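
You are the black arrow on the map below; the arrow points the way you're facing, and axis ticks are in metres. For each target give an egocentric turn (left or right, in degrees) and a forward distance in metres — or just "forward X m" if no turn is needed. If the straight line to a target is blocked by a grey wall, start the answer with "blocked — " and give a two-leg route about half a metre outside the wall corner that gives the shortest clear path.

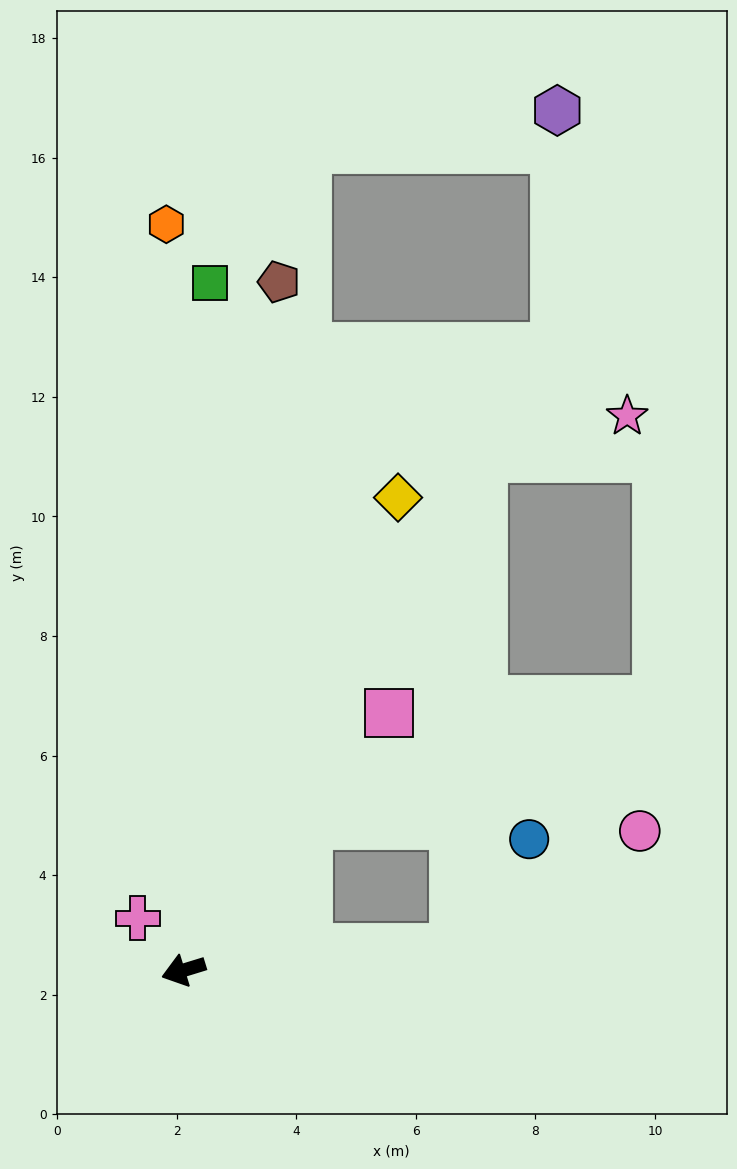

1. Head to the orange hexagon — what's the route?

turn right 106°, forward 12.5 m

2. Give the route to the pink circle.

blocked — turn left 167°, forward 4.6 m, then turn left 28°, forward 3.7 m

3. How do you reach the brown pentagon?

turn right 115°, forward 11.6 m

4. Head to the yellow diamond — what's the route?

turn right 131°, forward 8.7 m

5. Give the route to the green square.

turn right 109°, forward 11.5 m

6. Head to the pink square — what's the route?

turn right 146°, forward 5.5 m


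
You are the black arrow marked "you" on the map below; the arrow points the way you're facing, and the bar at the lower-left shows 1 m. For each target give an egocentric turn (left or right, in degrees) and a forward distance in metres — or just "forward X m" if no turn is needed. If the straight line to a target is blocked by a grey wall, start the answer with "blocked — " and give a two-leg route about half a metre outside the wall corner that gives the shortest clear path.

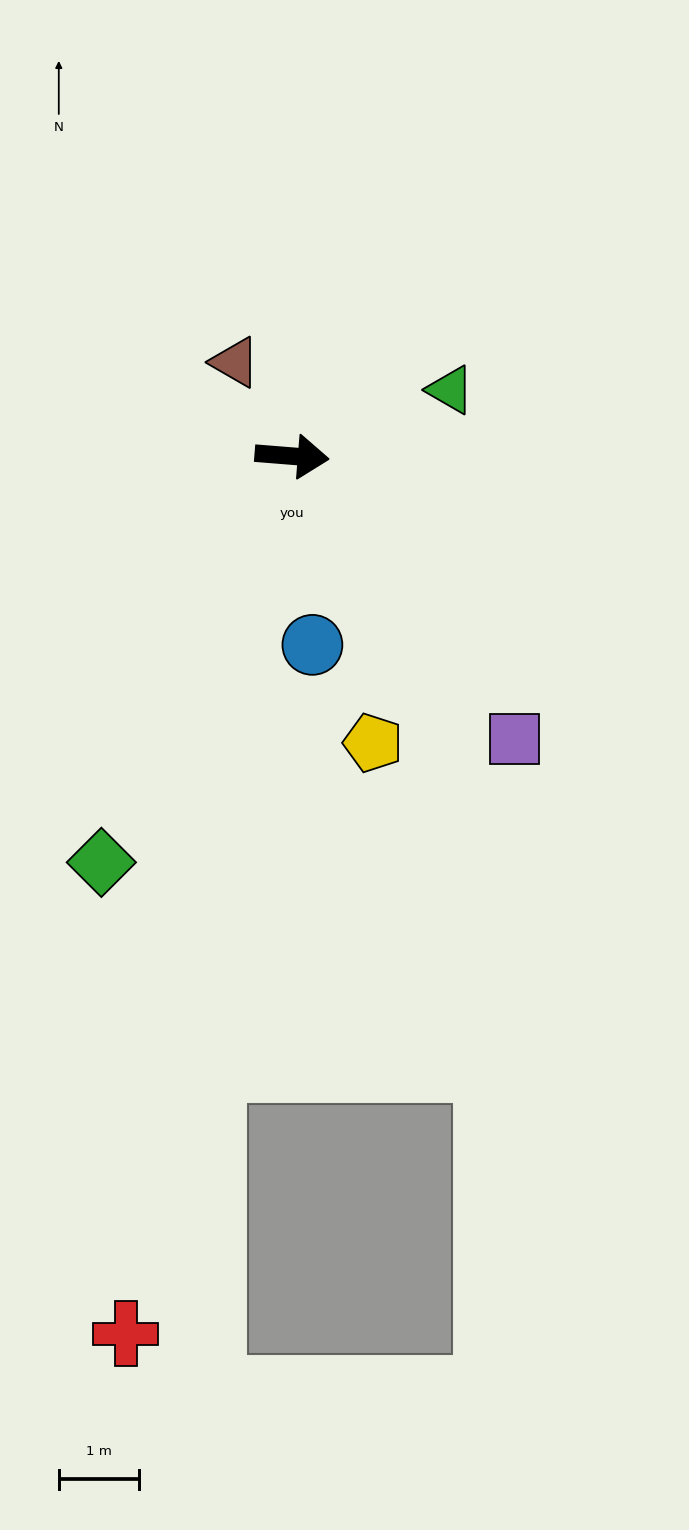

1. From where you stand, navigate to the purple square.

turn right 47°, forward 4.5 m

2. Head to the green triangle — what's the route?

turn left 27°, forward 2.1 m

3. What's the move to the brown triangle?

turn left 126°, forward 1.4 m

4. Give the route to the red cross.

turn right 96°, forward 11.1 m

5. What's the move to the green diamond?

turn right 111°, forward 5.6 m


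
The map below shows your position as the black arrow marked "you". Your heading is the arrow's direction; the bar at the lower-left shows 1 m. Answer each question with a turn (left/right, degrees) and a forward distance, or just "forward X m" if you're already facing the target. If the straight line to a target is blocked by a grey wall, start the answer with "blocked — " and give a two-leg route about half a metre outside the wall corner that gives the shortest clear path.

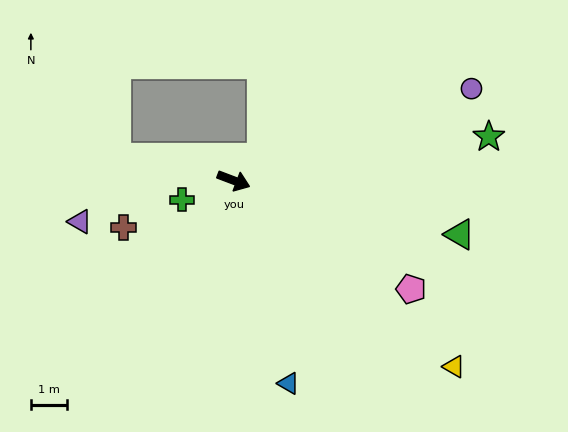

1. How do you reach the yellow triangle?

turn right 19°, forward 7.9 m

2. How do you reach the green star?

turn left 30°, forward 7.1 m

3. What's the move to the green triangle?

turn left 7°, forward 6.4 m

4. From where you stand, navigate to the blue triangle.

turn right 54°, forward 5.8 m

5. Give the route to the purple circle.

turn left 42°, forward 7.0 m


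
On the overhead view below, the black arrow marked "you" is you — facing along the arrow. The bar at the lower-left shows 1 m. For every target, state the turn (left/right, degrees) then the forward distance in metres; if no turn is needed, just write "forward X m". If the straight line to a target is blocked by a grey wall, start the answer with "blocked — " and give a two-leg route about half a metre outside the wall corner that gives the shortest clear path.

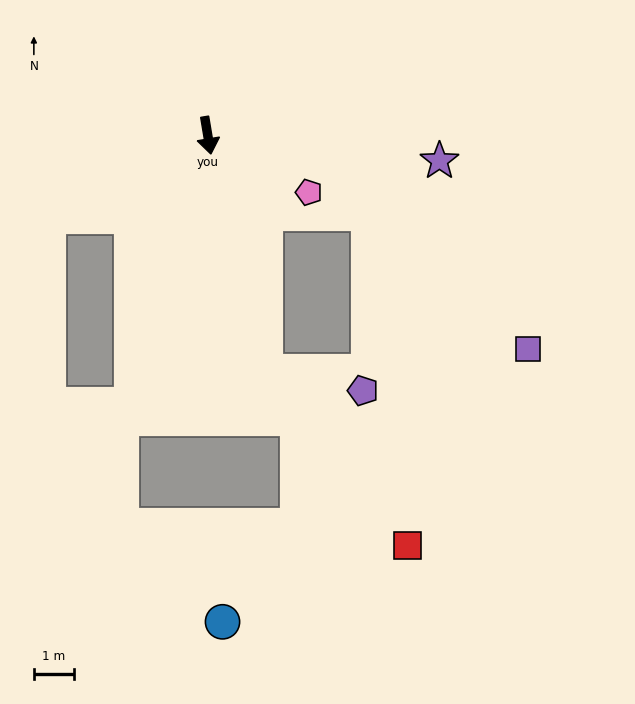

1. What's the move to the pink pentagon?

turn left 51°, forward 2.9 m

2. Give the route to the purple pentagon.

blocked — turn left 4°, forward 6.0 m, then turn left 65°, forward 2.4 m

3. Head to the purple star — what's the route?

turn left 74°, forward 5.8 m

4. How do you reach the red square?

blocked — turn left 4°, forward 6.0 m, then turn left 26°, forward 5.6 m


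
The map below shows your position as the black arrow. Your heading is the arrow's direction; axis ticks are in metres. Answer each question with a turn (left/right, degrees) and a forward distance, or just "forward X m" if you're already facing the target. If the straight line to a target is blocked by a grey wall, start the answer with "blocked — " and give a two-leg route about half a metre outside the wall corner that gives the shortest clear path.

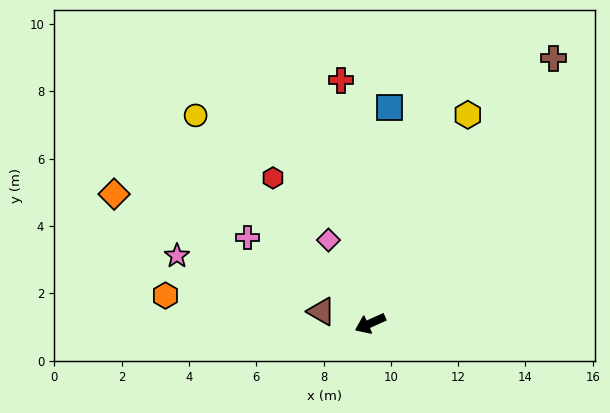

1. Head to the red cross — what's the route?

turn right 107°, forward 7.3 m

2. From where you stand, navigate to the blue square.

turn right 119°, forward 6.4 m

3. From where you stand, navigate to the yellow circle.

turn right 74°, forward 8.1 m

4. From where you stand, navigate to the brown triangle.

turn right 38°, forward 1.5 m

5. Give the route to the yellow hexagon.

turn right 139°, forward 6.8 m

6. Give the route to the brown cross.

turn right 149°, forward 9.6 m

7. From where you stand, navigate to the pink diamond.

turn right 88°, forward 2.8 m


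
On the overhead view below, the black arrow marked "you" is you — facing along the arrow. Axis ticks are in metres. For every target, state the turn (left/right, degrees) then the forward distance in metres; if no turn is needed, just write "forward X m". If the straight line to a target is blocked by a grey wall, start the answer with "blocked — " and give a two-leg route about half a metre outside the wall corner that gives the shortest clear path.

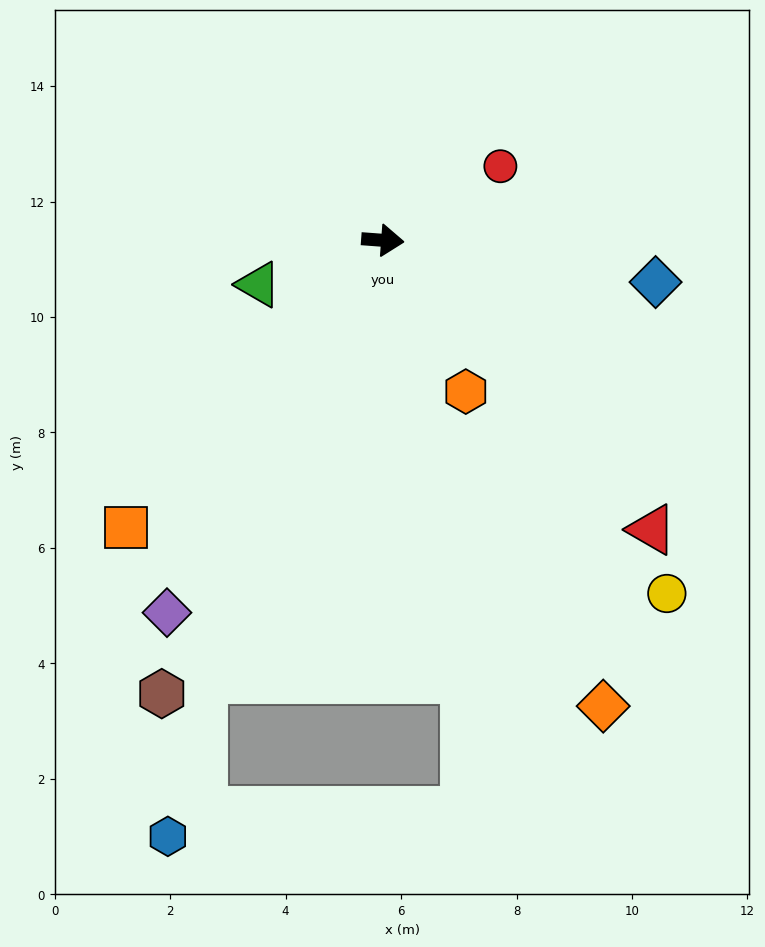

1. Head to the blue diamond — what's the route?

turn right 4°, forward 4.8 m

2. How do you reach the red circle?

turn left 36°, forward 2.4 m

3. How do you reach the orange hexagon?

turn right 57°, forward 3.0 m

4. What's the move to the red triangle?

turn right 43°, forward 6.8 m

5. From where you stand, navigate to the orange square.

turn right 128°, forward 6.7 m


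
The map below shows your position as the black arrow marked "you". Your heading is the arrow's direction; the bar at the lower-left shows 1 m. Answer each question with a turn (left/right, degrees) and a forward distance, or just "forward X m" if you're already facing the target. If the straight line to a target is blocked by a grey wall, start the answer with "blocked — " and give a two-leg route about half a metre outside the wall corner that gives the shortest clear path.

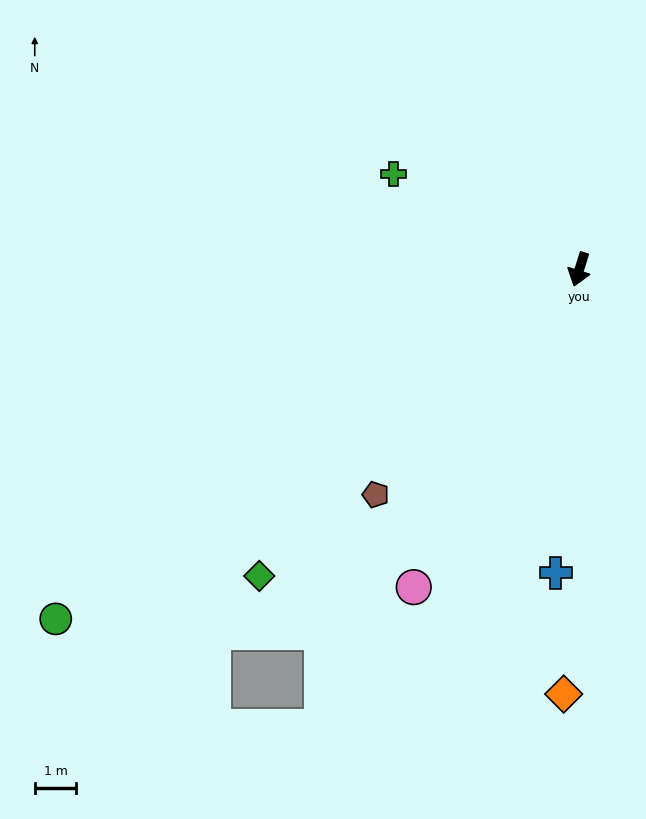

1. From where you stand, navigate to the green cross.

turn right 100°, forward 5.0 m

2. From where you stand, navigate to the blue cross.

turn left 13°, forward 7.4 m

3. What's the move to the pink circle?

turn right 10°, forward 8.7 m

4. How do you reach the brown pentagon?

turn right 25°, forward 7.3 m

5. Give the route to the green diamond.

turn right 29°, forward 10.7 m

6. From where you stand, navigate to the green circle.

turn right 39°, forward 15.2 m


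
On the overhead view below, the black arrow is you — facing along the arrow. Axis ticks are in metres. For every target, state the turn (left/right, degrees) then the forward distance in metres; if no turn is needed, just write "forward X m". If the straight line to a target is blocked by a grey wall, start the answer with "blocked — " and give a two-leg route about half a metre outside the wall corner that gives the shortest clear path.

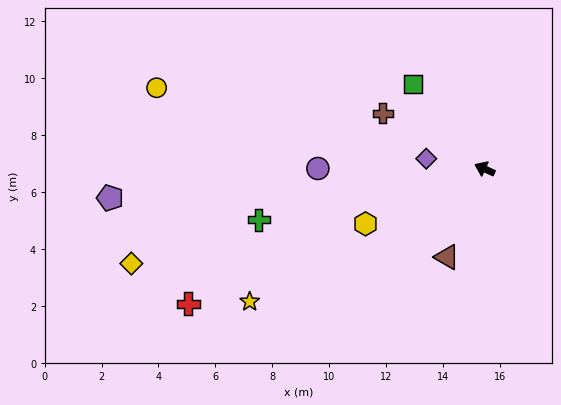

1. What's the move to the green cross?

turn left 37°, forward 8.1 m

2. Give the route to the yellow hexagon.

turn left 49°, forward 4.6 m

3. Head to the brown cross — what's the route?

turn right 4°, forward 4.1 m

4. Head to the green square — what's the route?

turn right 25°, forward 3.9 m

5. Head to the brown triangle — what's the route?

turn left 91°, forward 3.4 m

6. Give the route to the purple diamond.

turn left 14°, forward 2.1 m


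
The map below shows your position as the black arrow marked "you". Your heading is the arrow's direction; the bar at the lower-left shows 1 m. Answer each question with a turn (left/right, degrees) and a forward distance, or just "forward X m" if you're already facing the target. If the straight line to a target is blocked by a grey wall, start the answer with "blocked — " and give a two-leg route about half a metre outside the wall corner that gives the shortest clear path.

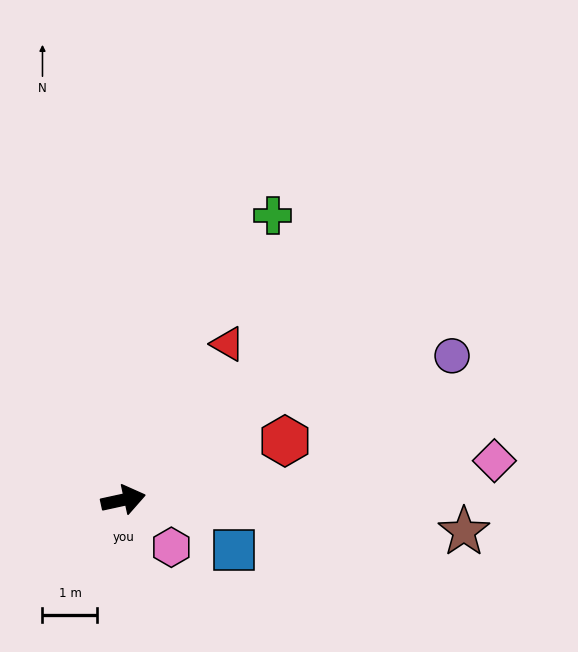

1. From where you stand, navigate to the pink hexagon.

turn right 57°, forward 1.2 m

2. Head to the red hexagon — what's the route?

turn left 8°, forward 3.1 m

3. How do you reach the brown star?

turn right 18°, forward 6.2 m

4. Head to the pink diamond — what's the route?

turn right 6°, forward 6.8 m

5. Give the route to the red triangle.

turn left 44°, forward 3.4 m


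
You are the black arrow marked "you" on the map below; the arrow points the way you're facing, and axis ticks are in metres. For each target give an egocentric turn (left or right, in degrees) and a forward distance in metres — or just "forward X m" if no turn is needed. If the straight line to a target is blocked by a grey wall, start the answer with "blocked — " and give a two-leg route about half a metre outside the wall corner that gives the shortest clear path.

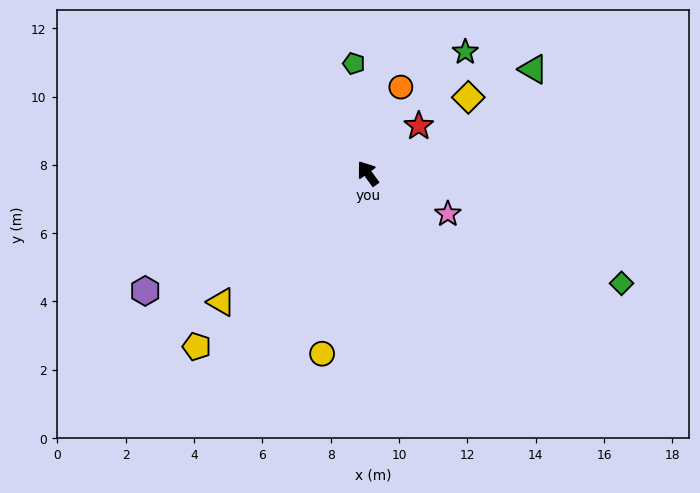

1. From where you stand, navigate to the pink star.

turn right 153°, forward 2.6 m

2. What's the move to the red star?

turn right 83°, forward 2.0 m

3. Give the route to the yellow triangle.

turn left 95°, forward 5.7 m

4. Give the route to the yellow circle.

turn left 130°, forward 5.4 m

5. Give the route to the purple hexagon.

turn left 82°, forward 7.4 m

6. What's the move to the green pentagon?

turn right 29°, forward 3.2 m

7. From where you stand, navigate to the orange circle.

turn right 57°, forward 2.7 m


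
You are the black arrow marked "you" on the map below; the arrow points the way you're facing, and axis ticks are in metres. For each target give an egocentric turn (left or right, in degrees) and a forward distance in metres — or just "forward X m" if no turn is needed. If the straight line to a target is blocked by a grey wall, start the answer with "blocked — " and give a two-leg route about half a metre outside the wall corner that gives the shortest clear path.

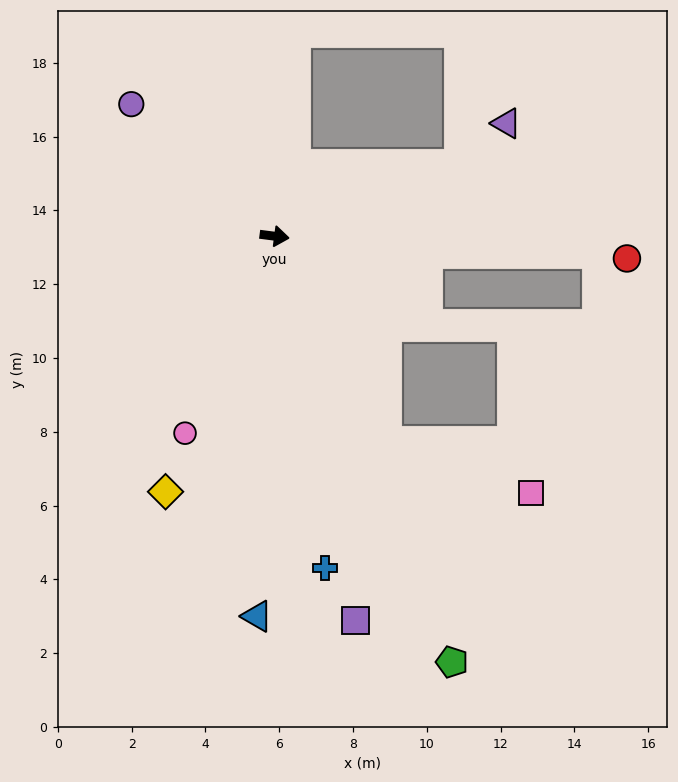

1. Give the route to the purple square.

turn right 71°, forward 10.7 m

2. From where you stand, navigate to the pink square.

blocked — turn right 54°, forward 6.3 m, then turn left 42°, forward 4.2 m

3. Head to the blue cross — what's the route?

turn right 74°, forward 9.1 m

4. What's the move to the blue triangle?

turn right 85°, forward 10.3 m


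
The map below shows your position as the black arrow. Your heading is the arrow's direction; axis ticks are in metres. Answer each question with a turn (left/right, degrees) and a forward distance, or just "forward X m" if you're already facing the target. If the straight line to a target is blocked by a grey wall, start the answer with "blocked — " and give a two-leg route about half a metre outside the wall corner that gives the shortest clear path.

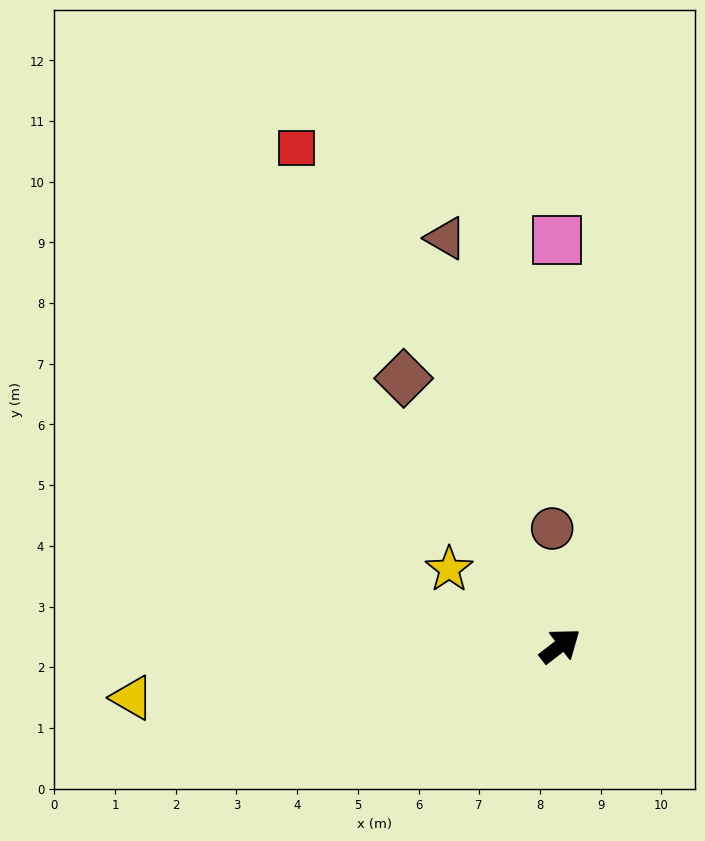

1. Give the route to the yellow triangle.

turn left 149°, forward 7.1 m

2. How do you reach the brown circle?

turn left 56°, forward 1.9 m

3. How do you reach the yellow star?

turn left 108°, forward 2.2 m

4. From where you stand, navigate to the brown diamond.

turn left 83°, forward 5.1 m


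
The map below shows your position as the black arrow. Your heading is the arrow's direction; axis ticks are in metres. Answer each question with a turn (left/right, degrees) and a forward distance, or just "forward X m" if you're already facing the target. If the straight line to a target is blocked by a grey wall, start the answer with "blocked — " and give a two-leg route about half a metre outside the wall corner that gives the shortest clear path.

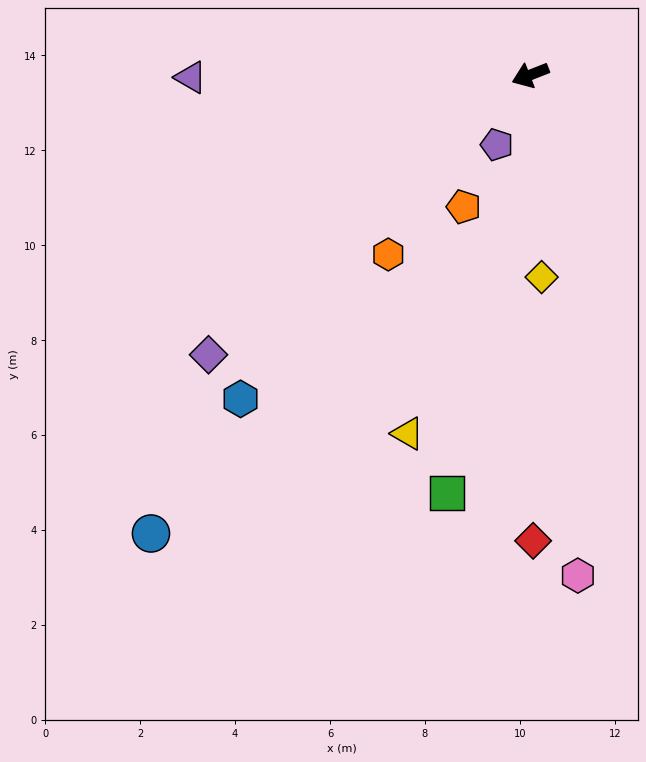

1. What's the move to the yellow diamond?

turn left 72°, forward 4.3 m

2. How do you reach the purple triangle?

turn right 21°, forward 7.2 m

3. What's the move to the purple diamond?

turn left 20°, forward 9.0 m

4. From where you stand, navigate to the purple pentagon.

turn left 43°, forward 1.6 m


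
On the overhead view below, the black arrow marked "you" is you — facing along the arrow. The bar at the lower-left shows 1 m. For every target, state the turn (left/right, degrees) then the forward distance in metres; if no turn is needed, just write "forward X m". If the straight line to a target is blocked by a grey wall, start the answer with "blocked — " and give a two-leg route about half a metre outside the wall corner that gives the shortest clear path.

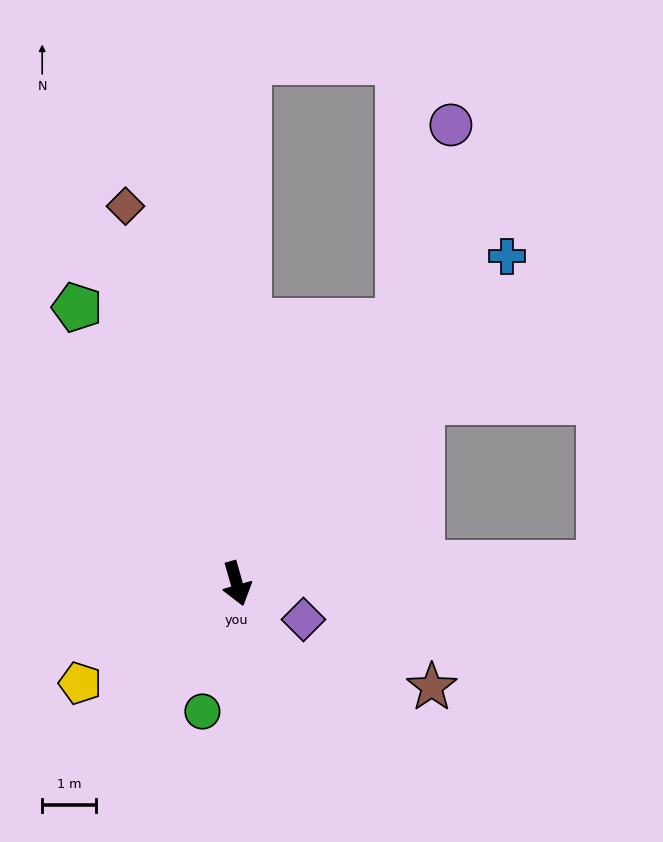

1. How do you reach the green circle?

turn right 31°, forward 2.5 m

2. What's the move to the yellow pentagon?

turn right 73°, forward 3.5 m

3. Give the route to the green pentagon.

turn right 166°, forward 6.0 m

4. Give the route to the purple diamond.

turn left 46°, forward 1.4 m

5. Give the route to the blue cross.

turn left 125°, forward 7.9 m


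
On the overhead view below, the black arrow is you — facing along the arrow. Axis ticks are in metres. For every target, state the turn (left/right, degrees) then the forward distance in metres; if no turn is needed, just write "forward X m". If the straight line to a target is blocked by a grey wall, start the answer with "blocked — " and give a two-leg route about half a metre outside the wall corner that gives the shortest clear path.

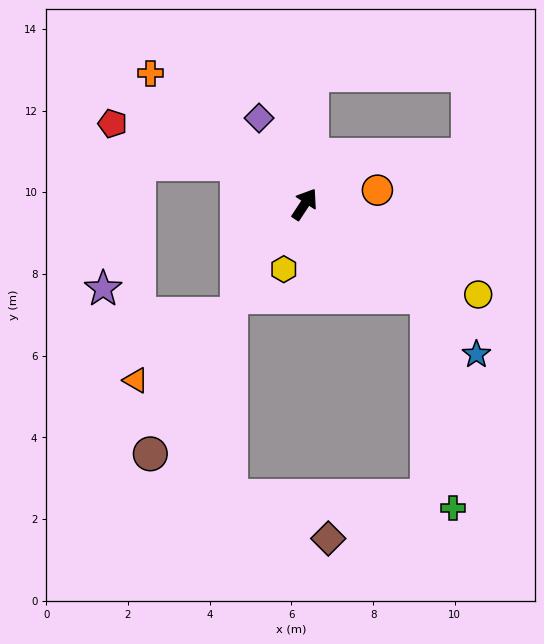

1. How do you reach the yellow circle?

turn right 84°, forward 4.8 m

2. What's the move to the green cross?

blocked — turn right 94°, forward 3.8 m, then turn right 46°, forward 5.2 m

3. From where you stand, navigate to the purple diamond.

turn left 61°, forward 2.4 m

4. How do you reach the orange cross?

turn left 83°, forward 5.0 m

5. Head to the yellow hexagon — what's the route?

turn right 164°, forward 1.7 m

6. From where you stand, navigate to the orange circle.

turn right 46°, forward 1.8 m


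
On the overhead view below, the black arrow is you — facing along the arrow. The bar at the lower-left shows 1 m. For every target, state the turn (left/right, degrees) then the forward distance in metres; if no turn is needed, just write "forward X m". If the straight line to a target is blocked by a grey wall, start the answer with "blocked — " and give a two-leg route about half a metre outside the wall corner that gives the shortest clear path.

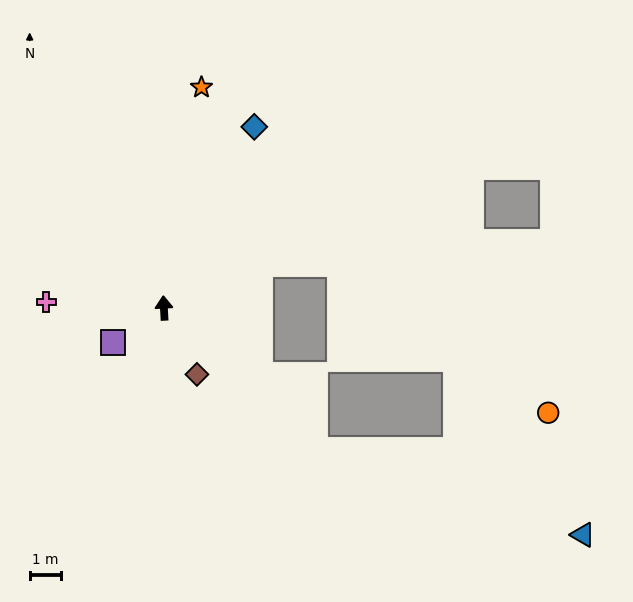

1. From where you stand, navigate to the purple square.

turn left 121°, forward 2.0 m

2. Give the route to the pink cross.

turn left 84°, forward 3.8 m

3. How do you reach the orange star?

turn right 13°, forward 7.2 m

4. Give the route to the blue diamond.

turn right 30°, forward 6.5 m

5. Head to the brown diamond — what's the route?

turn right 157°, forward 2.4 m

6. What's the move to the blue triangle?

blocked — turn right 136°, forward 6.6 m, then turn left 25°, forward 9.0 m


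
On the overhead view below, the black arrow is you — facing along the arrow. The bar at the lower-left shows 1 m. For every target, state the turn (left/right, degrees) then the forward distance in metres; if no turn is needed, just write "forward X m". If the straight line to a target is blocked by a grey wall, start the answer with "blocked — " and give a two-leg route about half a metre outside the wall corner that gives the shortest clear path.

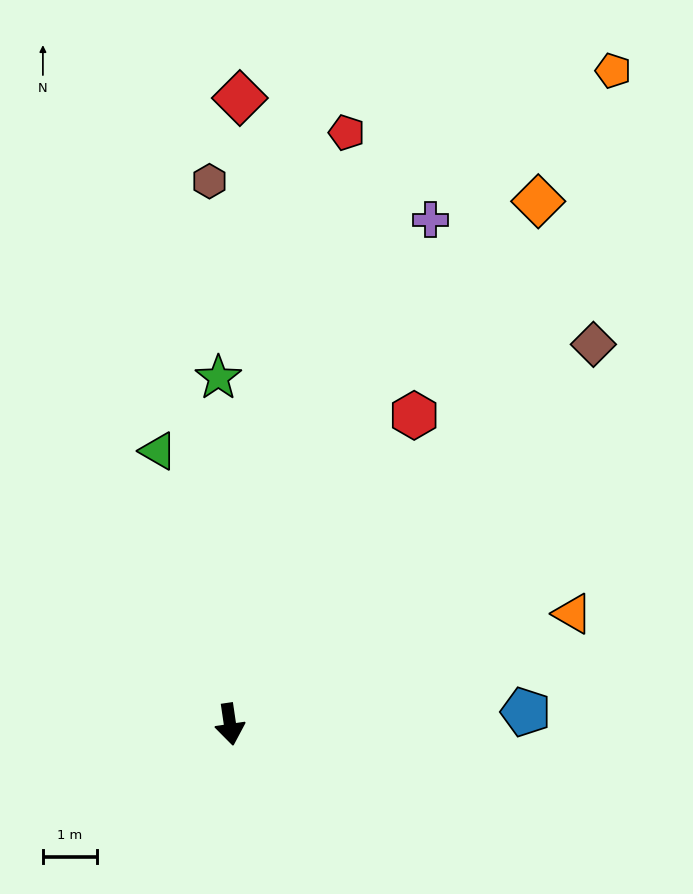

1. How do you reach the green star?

turn left 174°, forward 6.4 m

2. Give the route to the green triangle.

turn right 174°, forward 5.2 m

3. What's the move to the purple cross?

turn left 150°, forward 10.0 m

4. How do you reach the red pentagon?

turn left 160°, forward 11.1 m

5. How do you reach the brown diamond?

turn left 128°, forward 9.7 m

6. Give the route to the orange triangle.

turn left 100°, forward 6.7 m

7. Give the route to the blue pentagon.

turn left 84°, forward 5.5 m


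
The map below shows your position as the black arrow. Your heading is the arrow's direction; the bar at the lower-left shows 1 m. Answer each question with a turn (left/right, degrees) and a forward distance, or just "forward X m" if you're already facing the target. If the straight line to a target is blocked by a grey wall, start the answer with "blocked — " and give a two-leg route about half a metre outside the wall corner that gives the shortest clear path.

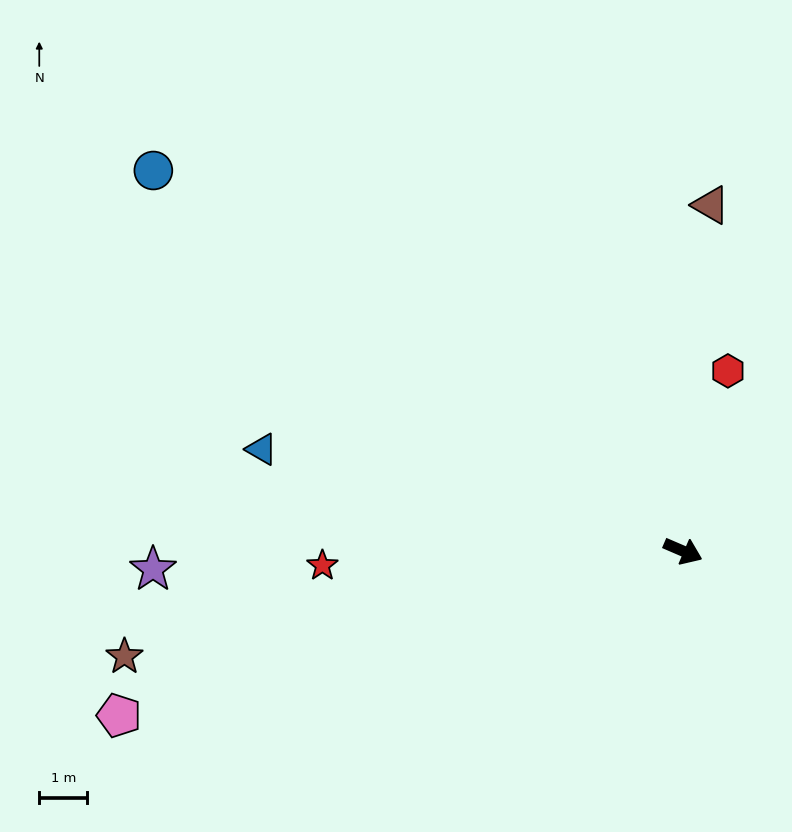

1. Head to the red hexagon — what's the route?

turn left 99°, forward 3.9 m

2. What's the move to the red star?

turn right 154°, forward 7.5 m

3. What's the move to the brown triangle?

turn left 109°, forward 7.2 m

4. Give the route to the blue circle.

turn left 168°, forward 13.6 m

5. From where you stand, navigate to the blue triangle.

turn right 170°, forward 9.0 m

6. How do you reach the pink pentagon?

turn right 140°, forward 12.2 m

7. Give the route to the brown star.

turn right 146°, forward 11.9 m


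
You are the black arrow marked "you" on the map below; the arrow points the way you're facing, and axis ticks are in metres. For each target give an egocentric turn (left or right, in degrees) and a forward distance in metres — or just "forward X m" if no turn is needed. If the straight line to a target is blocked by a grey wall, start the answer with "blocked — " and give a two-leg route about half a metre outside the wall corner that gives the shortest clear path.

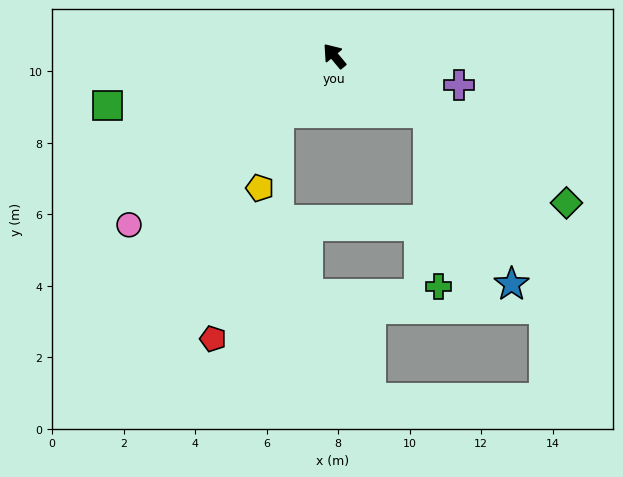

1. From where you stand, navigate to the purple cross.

turn right 143°, forward 3.6 m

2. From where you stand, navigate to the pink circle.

turn left 90°, forward 7.4 m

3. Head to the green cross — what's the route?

blocked — turn right 161°, forward 3.1 m, then turn right 55°, forward 4.9 m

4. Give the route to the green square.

turn left 62°, forward 6.5 m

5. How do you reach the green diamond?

turn right 162°, forward 7.7 m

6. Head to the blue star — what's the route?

blocked — turn right 161°, forward 3.1 m, then turn right 33°, forward 5.3 m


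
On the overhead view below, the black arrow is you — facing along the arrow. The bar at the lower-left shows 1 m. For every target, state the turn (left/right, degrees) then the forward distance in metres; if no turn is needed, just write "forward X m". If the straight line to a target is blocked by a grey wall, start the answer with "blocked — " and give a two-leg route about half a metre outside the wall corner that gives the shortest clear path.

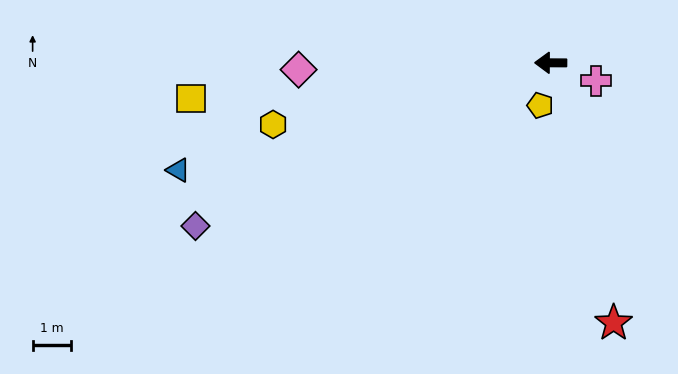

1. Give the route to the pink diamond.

forward 6.6 m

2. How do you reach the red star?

turn left 104°, forward 7.0 m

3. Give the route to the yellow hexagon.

turn left 13°, forward 7.5 m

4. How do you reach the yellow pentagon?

turn left 77°, forward 1.2 m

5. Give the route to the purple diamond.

turn left 25°, forward 10.3 m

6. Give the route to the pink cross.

turn left 159°, forward 1.3 m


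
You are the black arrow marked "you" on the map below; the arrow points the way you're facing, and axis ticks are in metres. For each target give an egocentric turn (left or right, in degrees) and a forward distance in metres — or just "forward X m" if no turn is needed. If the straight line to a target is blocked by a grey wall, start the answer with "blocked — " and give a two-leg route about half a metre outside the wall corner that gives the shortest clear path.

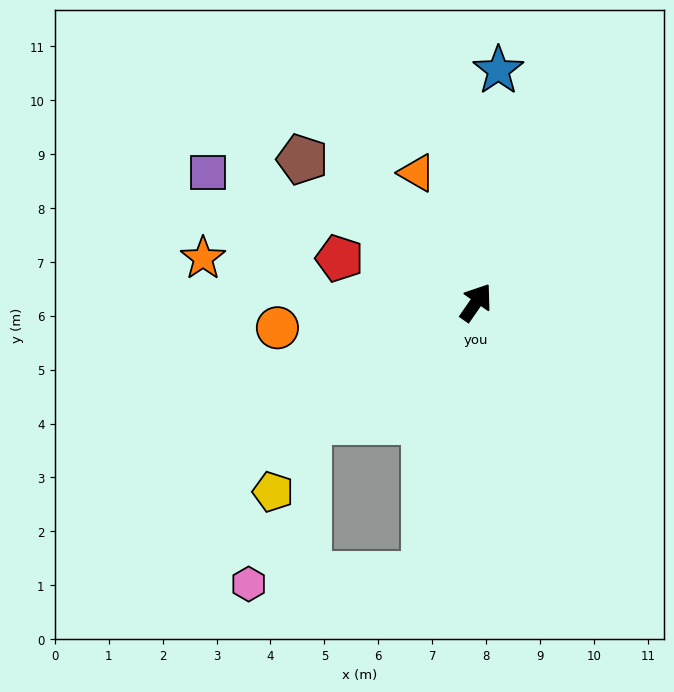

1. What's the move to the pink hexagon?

blocked — turn right 156°, forward 5.1 m, then turn right 76°, forward 3.3 m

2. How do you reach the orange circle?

turn left 132°, forward 3.7 m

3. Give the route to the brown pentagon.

turn left 85°, forward 4.2 m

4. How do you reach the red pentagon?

turn left 107°, forward 2.7 m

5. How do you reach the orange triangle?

turn left 59°, forward 2.6 m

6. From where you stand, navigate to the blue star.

turn left 29°, forward 4.3 m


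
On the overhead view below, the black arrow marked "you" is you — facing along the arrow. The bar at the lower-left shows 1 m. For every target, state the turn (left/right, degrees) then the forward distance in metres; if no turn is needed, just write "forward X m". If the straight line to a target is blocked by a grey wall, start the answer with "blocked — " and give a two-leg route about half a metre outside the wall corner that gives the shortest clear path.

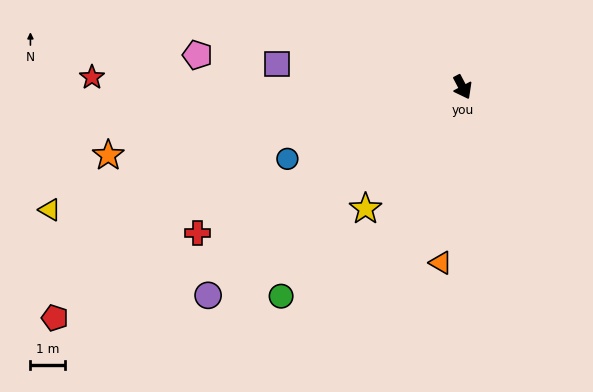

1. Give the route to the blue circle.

turn right 96°, forward 5.5 m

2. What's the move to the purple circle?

turn right 79°, forward 9.5 m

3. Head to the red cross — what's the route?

turn right 89°, forward 8.8 m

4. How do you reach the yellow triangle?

turn right 101°, forward 12.5 m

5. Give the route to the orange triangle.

turn right 35°, forward 5.1 m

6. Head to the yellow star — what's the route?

turn right 66°, forward 4.5 m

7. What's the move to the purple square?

turn right 125°, forward 5.4 m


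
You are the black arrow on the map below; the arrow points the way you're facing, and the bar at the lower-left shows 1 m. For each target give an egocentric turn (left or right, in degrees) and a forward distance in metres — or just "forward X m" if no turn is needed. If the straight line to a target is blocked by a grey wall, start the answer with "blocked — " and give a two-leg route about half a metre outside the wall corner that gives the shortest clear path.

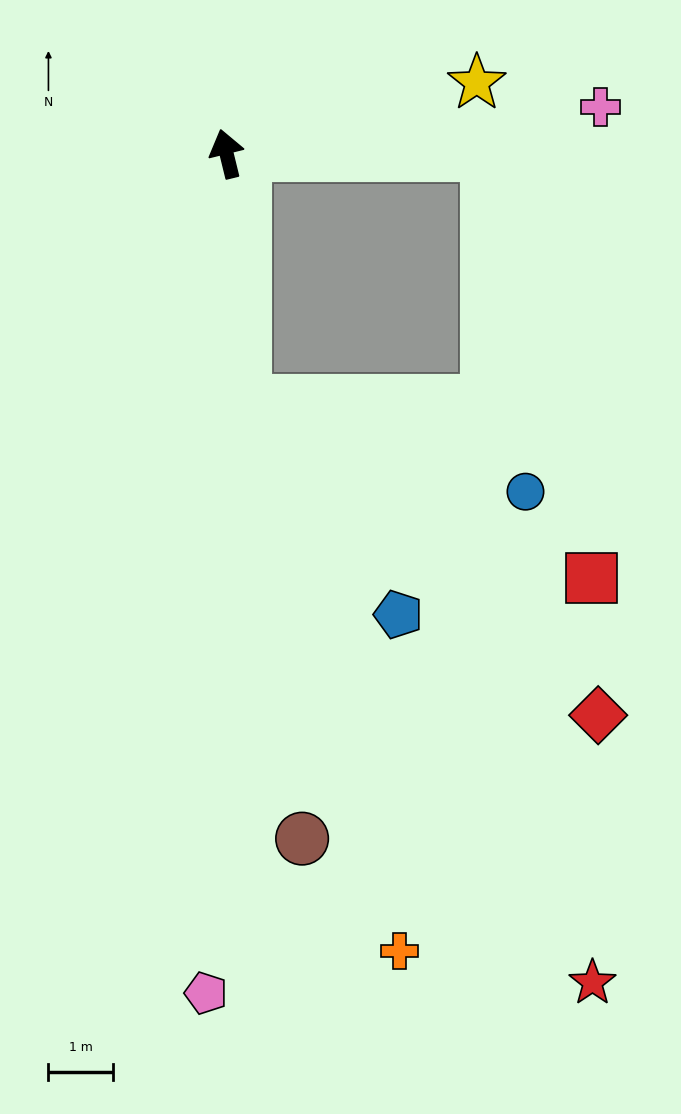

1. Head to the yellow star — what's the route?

turn right 88°, forward 4.1 m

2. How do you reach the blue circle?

blocked — turn left 170°, forward 3.9 m, then turn left 68°, forward 4.6 m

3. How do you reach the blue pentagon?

blocked — turn left 170°, forward 3.9 m, then turn left 32°, forward 4.1 m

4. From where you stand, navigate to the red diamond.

blocked — turn left 170°, forward 3.9 m, then turn left 45°, forward 7.4 m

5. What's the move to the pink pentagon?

turn left 165°, forward 13.1 m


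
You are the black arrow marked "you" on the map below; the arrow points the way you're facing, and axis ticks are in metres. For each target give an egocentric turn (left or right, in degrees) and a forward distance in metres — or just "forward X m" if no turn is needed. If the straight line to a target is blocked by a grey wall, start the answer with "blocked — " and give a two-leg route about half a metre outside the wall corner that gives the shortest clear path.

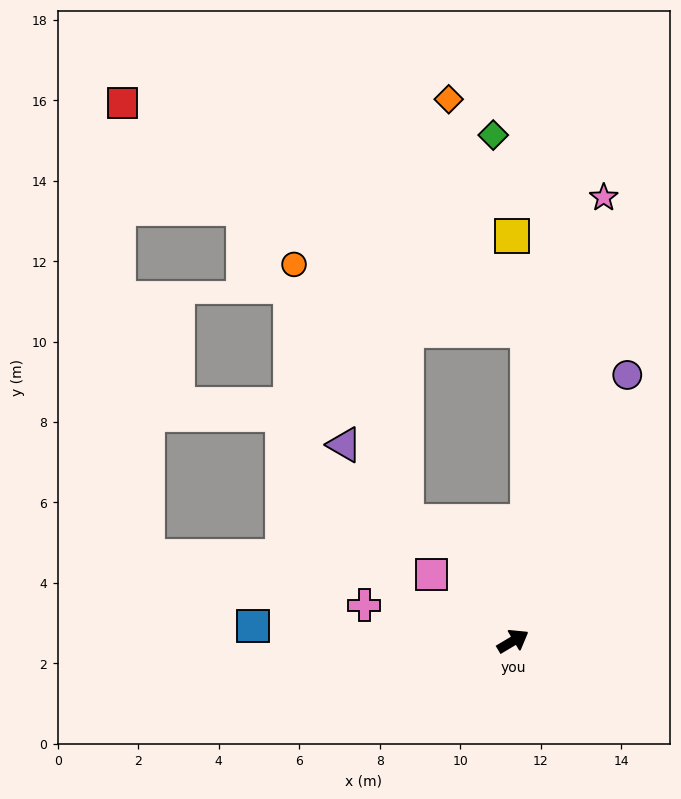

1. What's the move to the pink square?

turn left 110°, forward 2.6 m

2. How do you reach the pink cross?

turn left 136°, forward 3.8 m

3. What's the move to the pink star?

turn left 48°, forward 11.3 m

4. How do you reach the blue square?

turn left 146°, forward 6.5 m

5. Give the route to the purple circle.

turn left 36°, forward 7.2 m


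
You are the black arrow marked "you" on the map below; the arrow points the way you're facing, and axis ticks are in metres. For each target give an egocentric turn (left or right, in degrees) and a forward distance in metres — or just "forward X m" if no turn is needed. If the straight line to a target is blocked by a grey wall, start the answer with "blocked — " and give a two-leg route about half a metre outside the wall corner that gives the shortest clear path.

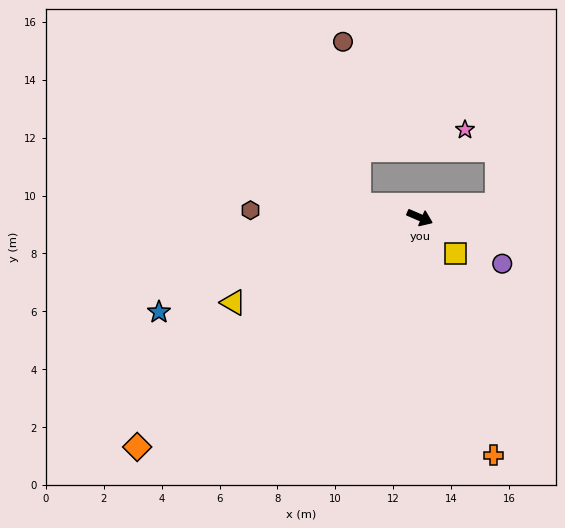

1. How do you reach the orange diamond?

turn right 118°, forward 12.6 m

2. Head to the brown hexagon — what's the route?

turn right 159°, forward 5.9 m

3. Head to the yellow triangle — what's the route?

turn right 132°, forward 7.1 m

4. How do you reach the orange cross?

turn right 50°, forward 8.6 m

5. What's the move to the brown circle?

blocked — turn right 168°, forward 2.1 m, then turn right 73°, forward 5.7 m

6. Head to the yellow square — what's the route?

turn right 22°, forward 1.7 m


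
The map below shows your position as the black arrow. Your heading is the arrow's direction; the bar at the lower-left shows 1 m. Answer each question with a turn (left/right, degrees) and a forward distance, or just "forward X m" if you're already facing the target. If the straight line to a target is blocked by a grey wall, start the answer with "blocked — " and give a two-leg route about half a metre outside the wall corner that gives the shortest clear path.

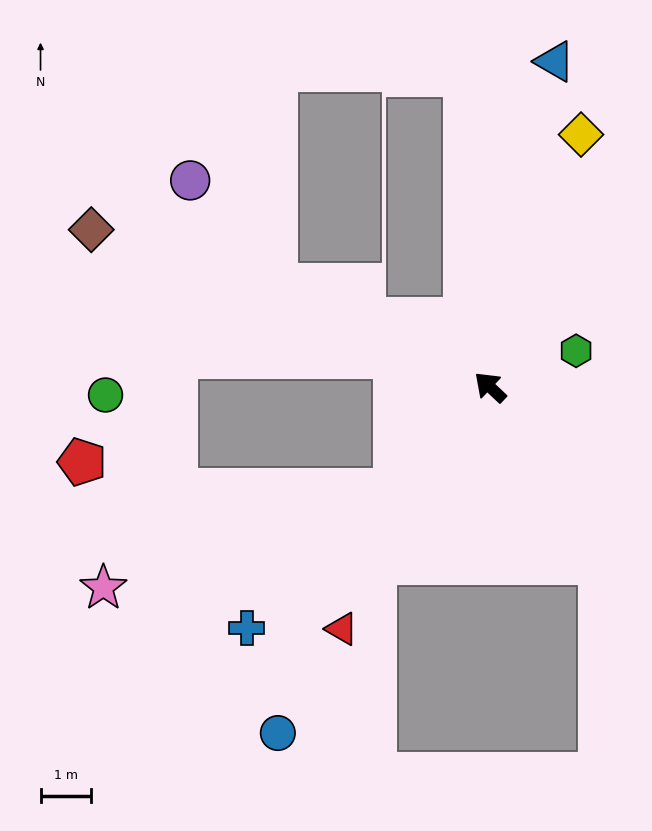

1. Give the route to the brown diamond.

turn left 22°, forward 8.4 m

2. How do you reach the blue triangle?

turn right 58°, forward 6.5 m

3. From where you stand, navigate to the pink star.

blocked — turn left 90°, forward 2.8 m, then turn right 28°, forward 6.0 m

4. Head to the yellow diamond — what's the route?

turn right 67°, forward 5.3 m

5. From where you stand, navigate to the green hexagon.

turn right 114°, forward 1.8 m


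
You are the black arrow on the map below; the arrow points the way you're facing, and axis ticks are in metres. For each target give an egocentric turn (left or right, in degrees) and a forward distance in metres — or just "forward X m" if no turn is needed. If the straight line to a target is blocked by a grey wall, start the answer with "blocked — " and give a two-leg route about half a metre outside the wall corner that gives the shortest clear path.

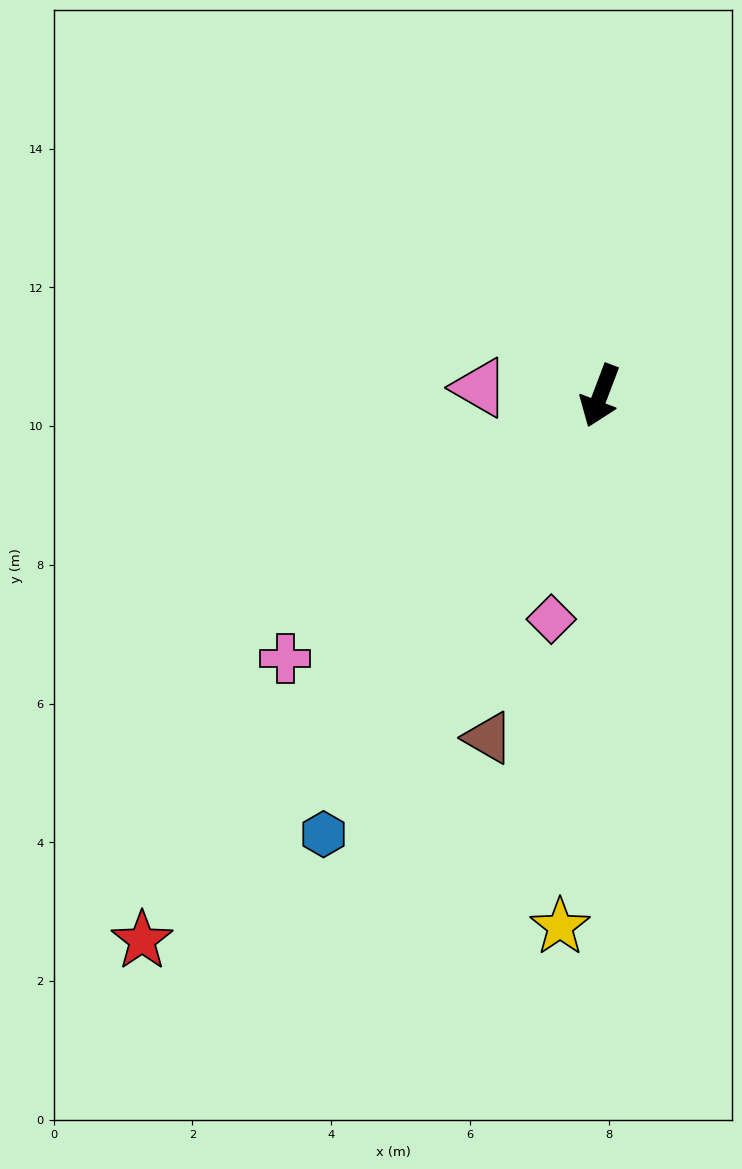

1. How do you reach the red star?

turn right 19°, forward 10.3 m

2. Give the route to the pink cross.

turn right 29°, forward 5.9 m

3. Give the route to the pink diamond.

turn left 8°, forward 3.3 m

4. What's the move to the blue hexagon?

turn right 11°, forward 7.5 m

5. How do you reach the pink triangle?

turn right 73°, forward 1.7 m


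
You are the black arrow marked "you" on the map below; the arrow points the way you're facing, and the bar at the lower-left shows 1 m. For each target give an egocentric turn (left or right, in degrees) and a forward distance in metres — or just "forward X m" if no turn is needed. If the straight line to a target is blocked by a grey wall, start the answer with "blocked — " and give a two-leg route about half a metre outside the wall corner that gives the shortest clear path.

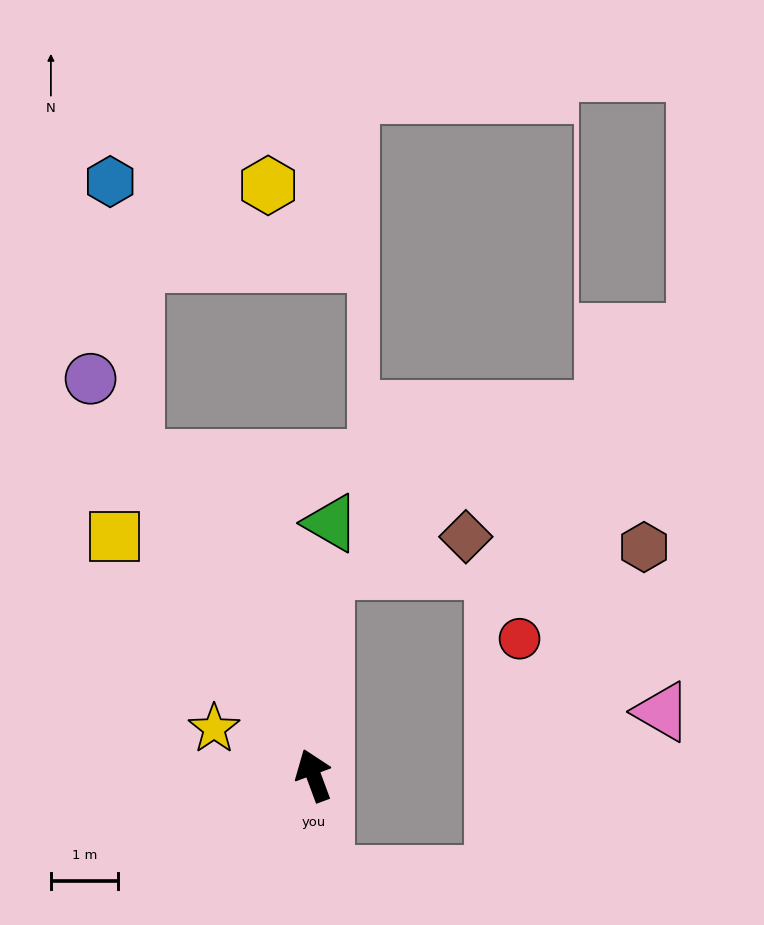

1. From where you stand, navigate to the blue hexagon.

blocked — turn left 9°, forward 5.4 m, then turn right 24°, forward 4.1 m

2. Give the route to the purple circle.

turn left 9°, forward 6.8 m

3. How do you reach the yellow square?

turn left 20°, forward 4.6 m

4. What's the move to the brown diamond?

blocked — turn right 24°, forward 3.0 m, then turn right 73°, forward 2.1 m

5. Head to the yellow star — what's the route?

turn left 45°, forward 1.6 m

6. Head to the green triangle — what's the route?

turn right 24°, forward 3.8 m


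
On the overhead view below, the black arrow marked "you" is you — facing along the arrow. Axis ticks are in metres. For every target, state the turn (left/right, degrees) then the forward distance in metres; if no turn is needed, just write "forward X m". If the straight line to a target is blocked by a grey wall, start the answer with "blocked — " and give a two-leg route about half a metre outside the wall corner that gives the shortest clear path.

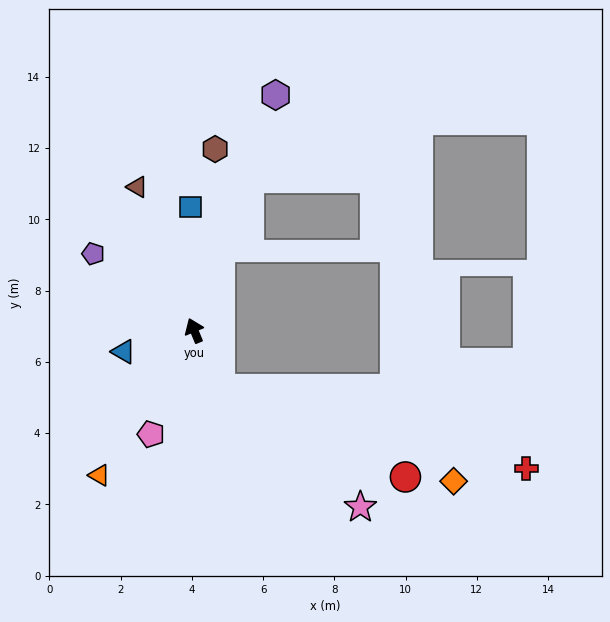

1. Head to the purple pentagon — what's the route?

turn left 30°, forward 3.6 m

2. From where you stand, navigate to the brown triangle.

forward 4.3 m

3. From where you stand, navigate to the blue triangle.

turn left 84°, forward 2.1 m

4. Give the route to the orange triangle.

turn left 124°, forward 4.9 m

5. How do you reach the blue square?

turn right 21°, forward 3.5 m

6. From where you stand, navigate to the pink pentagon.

turn left 135°, forward 3.2 m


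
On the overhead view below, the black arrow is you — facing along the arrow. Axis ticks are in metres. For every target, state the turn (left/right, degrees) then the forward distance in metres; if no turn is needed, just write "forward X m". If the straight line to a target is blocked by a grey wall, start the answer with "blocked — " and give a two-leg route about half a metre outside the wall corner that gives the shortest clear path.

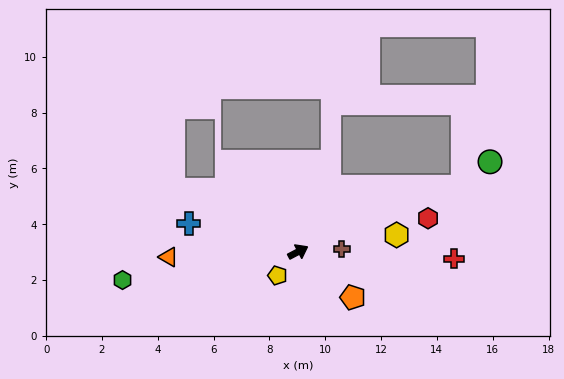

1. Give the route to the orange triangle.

turn left 155°, forward 4.6 m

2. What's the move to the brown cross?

turn right 24°, forward 1.6 m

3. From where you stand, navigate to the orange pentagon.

turn right 68°, forward 2.6 m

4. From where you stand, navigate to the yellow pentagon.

turn right 159°, forward 1.1 m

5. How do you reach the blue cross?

turn left 138°, forward 4.0 m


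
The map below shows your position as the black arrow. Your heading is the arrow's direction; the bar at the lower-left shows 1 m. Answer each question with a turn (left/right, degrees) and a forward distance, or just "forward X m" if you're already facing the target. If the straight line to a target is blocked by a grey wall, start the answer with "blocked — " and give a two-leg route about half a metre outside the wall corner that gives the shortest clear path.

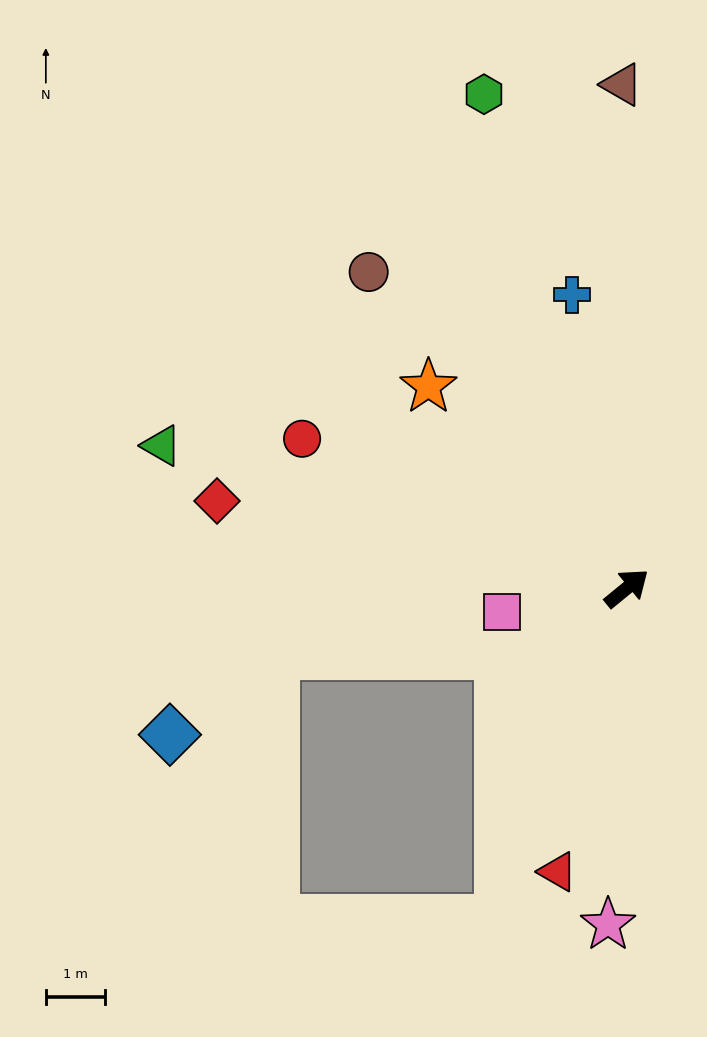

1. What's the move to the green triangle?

turn left 124°, forward 8.2 m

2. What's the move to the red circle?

turn left 116°, forward 6.0 m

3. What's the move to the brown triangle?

turn left 51°, forward 8.5 m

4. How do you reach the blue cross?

turn left 61°, forward 5.0 m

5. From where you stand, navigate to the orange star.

turn left 95°, forward 4.8 m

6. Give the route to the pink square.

turn left 152°, forward 2.2 m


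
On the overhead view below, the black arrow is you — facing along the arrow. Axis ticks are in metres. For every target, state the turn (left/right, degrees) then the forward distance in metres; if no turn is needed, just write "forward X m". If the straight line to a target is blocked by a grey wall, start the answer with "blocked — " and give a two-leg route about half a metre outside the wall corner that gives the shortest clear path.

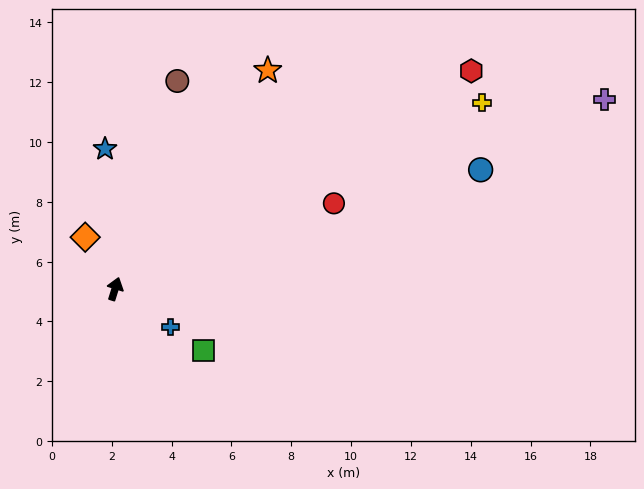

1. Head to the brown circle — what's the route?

forward 7.3 m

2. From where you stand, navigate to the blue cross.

turn right 107°, forward 2.2 m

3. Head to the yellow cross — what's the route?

turn right 46°, forward 13.7 m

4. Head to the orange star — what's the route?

turn right 18°, forward 8.9 m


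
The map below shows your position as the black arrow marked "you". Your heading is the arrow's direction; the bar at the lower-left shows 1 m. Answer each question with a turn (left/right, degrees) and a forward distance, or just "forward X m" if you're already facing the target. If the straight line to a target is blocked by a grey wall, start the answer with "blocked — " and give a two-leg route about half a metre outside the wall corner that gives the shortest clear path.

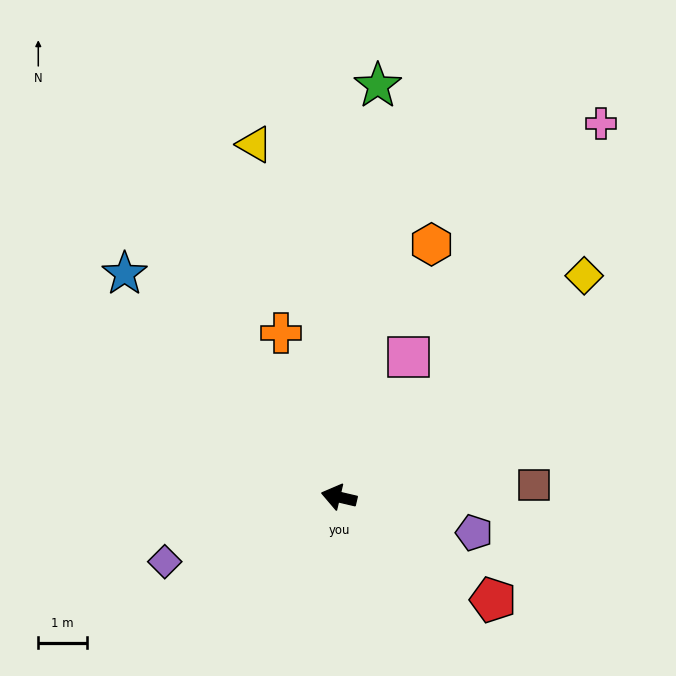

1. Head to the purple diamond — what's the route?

turn left 34°, forward 3.8 m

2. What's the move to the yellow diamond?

turn right 125°, forward 6.8 m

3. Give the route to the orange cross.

turn right 57°, forward 3.6 m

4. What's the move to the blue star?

turn right 33°, forward 6.4 m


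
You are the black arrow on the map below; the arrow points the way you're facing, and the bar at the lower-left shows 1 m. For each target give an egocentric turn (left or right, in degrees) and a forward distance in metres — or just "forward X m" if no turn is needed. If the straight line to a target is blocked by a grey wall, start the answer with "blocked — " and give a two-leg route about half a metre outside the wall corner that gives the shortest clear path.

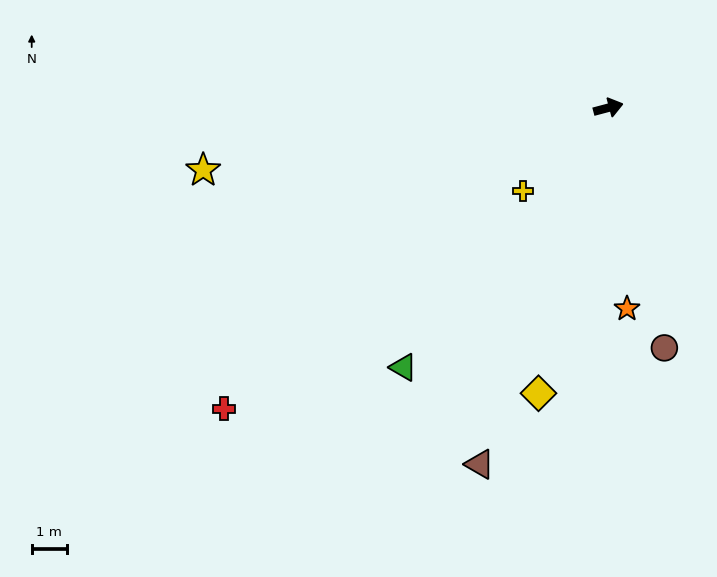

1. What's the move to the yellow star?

turn left 174°, forward 11.7 m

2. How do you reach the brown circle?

turn right 92°, forward 7.0 m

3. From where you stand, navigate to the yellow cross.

turn right 151°, forward 3.4 m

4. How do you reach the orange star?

turn right 100°, forward 5.8 m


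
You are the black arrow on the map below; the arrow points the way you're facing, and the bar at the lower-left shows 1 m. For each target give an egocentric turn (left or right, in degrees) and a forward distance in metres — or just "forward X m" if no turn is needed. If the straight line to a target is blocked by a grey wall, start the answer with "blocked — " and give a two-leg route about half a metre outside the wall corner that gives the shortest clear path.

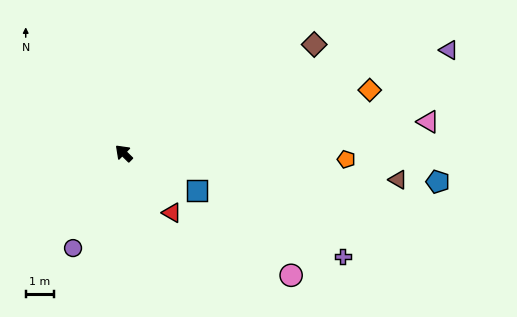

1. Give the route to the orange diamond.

turn right 121°, forward 9.0 m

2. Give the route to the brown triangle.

turn right 141°, forward 9.8 m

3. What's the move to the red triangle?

turn left 174°, forward 2.7 m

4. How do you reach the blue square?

turn right 163°, forward 2.9 m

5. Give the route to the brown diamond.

turn right 106°, forward 7.8 m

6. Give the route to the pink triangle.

turn right 130°, forward 10.9 m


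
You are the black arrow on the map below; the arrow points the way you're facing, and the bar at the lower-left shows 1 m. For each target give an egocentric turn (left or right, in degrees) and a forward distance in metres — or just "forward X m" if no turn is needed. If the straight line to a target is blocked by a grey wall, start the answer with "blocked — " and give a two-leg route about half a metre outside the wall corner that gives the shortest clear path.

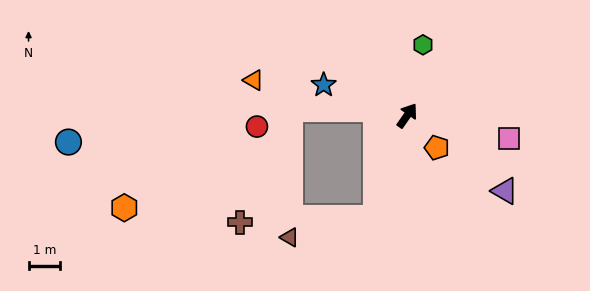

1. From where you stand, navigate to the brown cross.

blocked — turn right 162°, forward 3.4 m, then turn right 71°, forward 4.4 m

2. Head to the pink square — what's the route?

turn right 68°, forward 3.3 m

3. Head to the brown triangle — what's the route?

blocked — turn right 162°, forward 3.4 m, then turn right 60°, forward 2.8 m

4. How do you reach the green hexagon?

turn left 22°, forward 2.3 m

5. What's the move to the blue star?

turn left 105°, forward 2.8 m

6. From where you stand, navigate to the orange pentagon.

turn right 102°, forward 1.4 m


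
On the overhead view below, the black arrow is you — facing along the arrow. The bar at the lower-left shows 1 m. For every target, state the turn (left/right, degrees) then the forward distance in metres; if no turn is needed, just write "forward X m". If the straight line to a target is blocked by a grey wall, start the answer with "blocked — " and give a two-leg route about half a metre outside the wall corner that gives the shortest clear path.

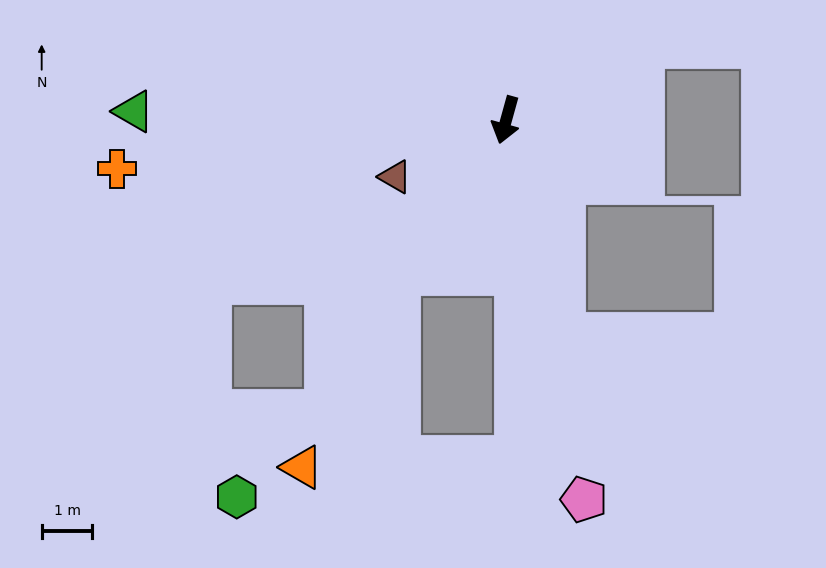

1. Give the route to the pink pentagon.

turn left 27°, forward 7.6 m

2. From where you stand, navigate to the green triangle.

turn right 76°, forward 7.3 m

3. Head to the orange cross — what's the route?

turn right 67°, forward 7.7 m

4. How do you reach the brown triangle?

turn right 47°, forward 2.5 m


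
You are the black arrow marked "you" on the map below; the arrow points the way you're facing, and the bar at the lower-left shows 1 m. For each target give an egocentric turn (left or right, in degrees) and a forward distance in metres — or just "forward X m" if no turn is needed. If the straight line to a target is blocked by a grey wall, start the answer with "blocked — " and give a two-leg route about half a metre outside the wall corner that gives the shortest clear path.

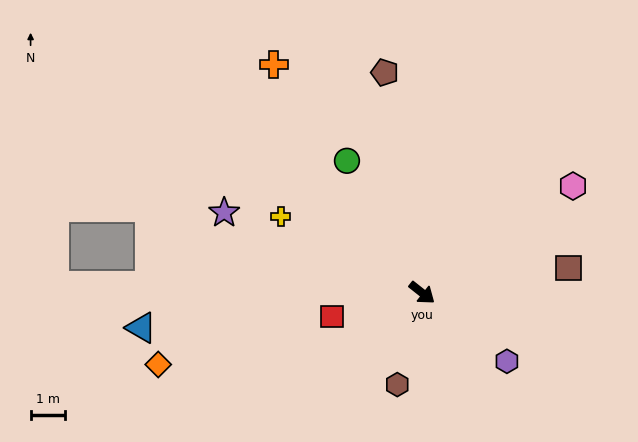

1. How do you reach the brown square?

turn left 48°, forward 4.3 m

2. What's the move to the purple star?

turn right 164°, forward 6.2 m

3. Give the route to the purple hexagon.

forward 3.2 m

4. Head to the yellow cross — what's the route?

turn right 170°, forward 4.7 m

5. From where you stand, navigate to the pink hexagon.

turn left 74°, forward 5.4 m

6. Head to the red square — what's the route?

turn right 127°, forward 2.7 m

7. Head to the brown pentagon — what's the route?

turn left 138°, forward 6.5 m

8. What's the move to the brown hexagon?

turn right 67°, forward 2.8 m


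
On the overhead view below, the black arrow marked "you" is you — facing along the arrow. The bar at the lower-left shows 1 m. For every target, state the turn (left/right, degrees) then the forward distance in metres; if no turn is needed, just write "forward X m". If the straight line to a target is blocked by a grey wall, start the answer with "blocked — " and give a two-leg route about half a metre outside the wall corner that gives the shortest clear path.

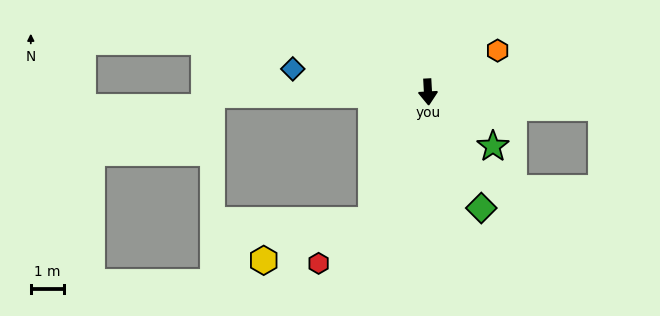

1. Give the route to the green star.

turn left 47°, forward 2.6 m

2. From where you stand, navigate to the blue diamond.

turn right 103°, forward 4.1 m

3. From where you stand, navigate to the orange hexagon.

turn left 118°, forward 2.4 m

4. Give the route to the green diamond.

turn left 22°, forward 3.8 m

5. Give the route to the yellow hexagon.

blocked — turn right 27°, forward 4.2 m, then turn right 46°, forward 3.5 m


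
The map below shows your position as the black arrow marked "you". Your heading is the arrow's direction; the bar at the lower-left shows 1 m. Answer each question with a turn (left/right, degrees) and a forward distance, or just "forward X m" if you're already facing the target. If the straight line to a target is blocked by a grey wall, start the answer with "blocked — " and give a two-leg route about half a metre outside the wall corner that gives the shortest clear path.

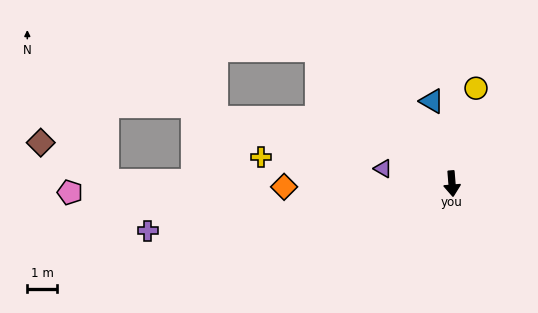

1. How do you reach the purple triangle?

turn right 107°, forward 2.4 m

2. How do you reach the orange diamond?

turn right 94°, forward 5.7 m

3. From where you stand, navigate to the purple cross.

turn right 86°, forward 10.4 m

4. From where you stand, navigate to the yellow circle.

turn left 161°, forward 3.3 m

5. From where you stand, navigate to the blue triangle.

turn right 171°, forward 2.9 m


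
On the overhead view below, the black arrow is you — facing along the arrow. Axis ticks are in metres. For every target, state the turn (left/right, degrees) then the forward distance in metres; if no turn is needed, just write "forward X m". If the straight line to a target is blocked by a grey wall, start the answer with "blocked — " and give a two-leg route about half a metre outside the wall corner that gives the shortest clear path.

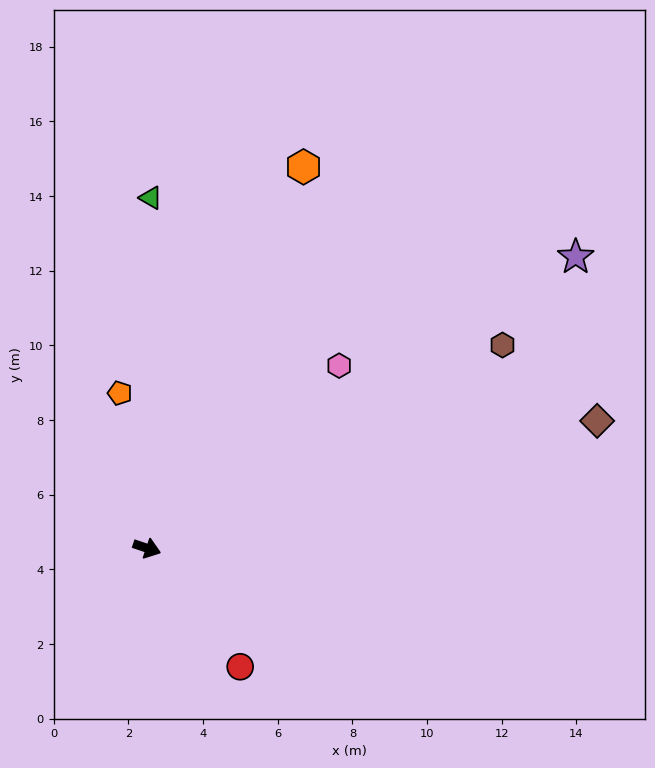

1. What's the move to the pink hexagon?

turn left 62°, forward 7.1 m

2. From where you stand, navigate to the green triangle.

turn left 108°, forward 9.4 m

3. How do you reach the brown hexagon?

turn left 48°, forward 11.0 m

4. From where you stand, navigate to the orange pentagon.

turn left 119°, forward 4.2 m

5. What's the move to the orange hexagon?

turn left 86°, forward 11.0 m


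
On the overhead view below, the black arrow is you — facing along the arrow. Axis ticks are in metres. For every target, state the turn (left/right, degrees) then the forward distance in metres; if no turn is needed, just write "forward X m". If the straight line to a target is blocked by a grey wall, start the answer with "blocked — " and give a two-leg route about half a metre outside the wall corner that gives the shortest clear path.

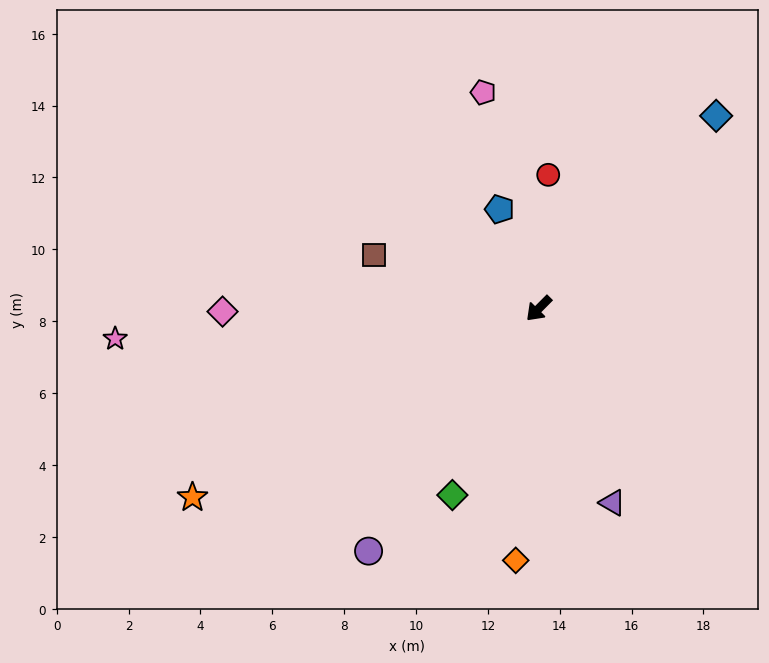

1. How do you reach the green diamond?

turn left 20°, forward 5.7 m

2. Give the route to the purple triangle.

turn left 66°, forward 5.8 m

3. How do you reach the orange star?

turn right 17°, forward 11.0 m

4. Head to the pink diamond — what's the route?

turn right 45°, forward 8.8 m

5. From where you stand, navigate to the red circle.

turn right 139°, forward 3.7 m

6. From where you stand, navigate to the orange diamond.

turn left 40°, forward 7.0 m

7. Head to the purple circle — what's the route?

turn left 10°, forward 8.2 m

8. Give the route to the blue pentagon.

turn right 114°, forward 3.0 m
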